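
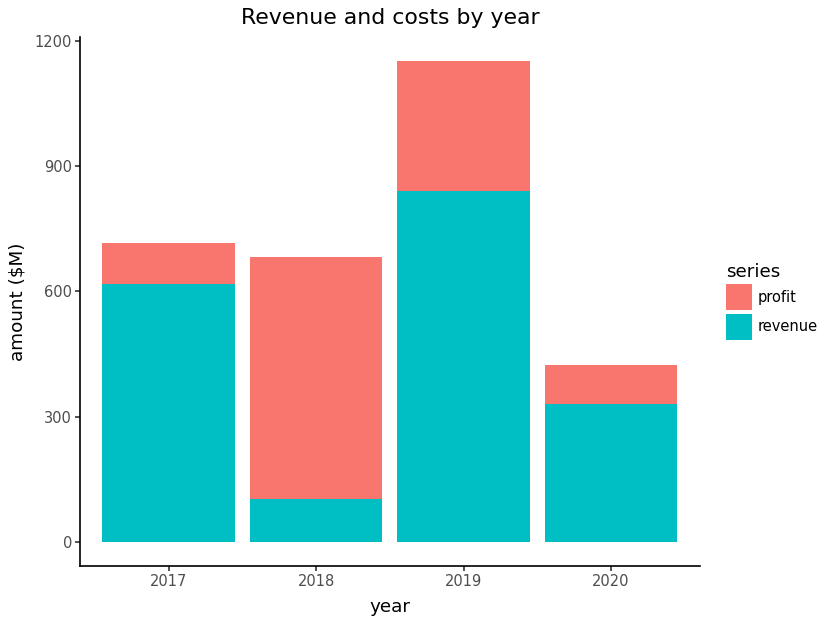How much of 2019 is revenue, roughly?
revenue top ≈ 800, bottom ≈ 0; segment ≈ 800.

≈ 800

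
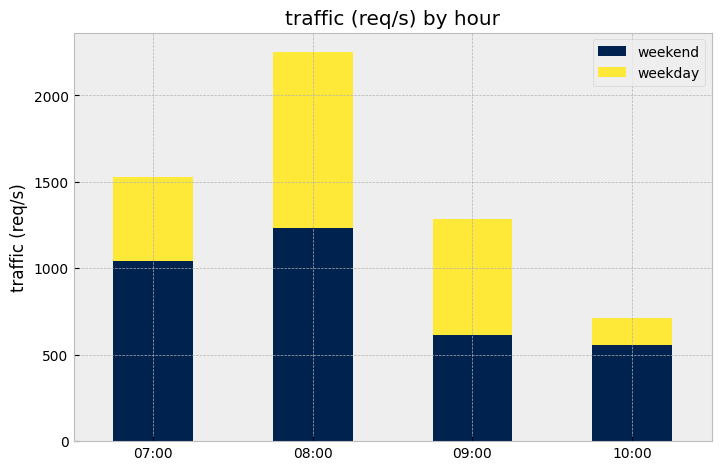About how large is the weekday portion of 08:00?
weekday top ≈ 2200, bottom ≈ 1200; segment ≈ 1000.

≈ 1000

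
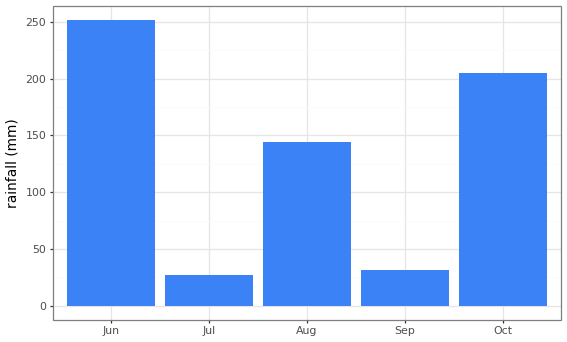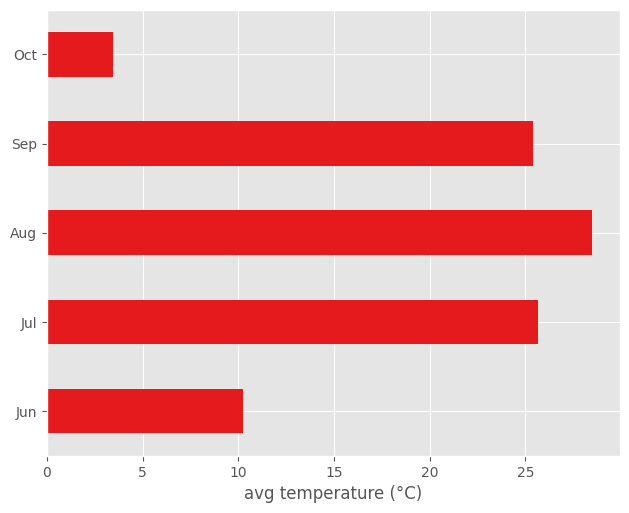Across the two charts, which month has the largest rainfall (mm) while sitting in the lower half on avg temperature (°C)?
Chart 2 median avg temperature (°C) ≈ 25; below-median months: Jun, Oct. Among those, Jun has the highest rainfall (mm) (≈ 250).

Jun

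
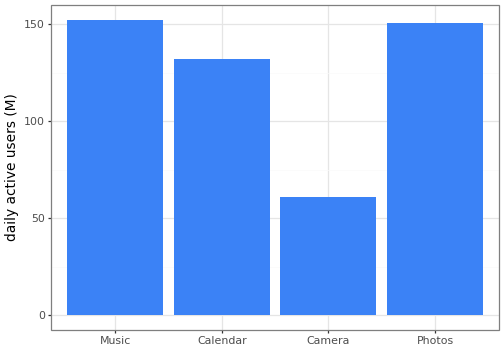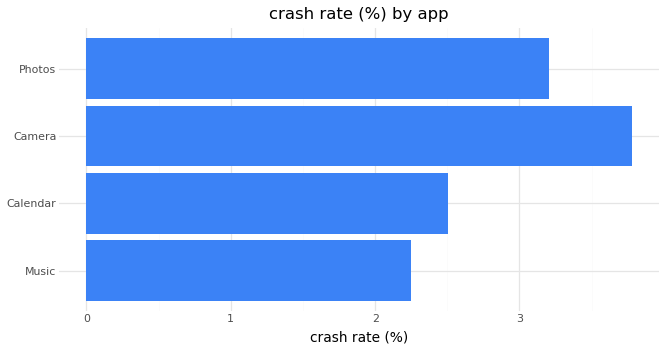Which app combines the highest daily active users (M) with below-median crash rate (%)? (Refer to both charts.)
Chart 2 median crash rate (%) ≈ 3; below-median apps: Music, Calendar. Among those, Music has the highest daily active users (M) (≈ 160).

Music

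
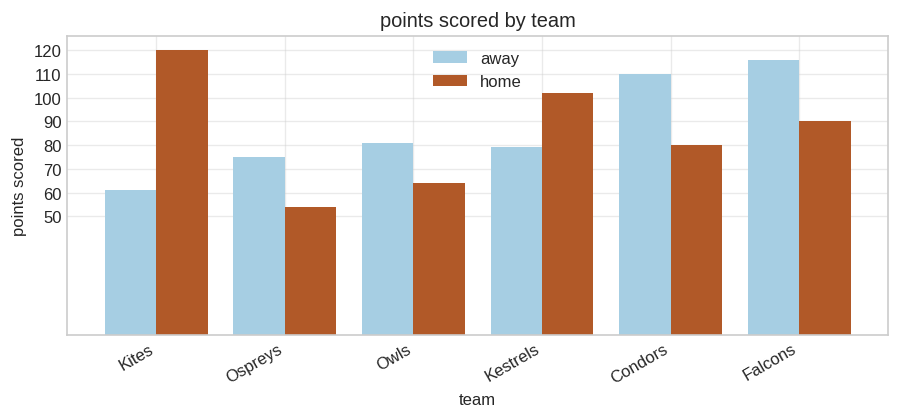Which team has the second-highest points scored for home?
Kestrels

Top 3 for home: Kites ≈ 120, Kestrels ≈ 100, Falcons ≈ 90.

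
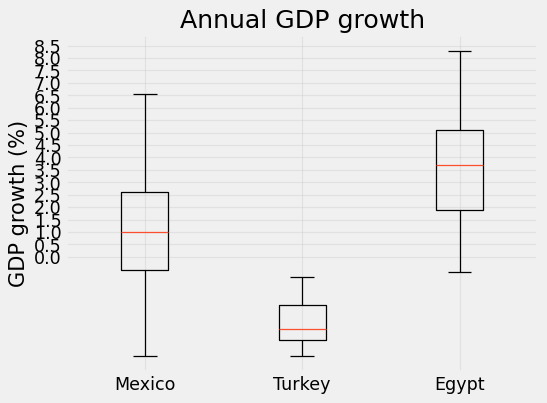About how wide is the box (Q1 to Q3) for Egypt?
Q3 ≈ 5.0, Q1 ≈ 2.0; IQR ≈ 3.0.

≈ 3.0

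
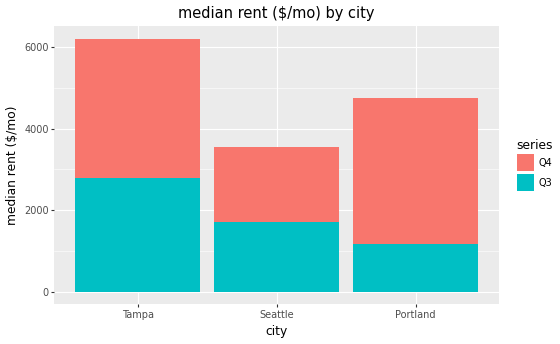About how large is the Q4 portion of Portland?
≈ 4000

Q4 top ≈ 5000, bottom ≈ 1000; segment ≈ 4000.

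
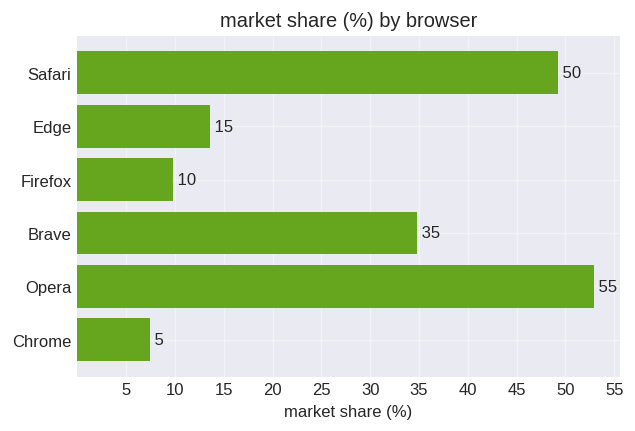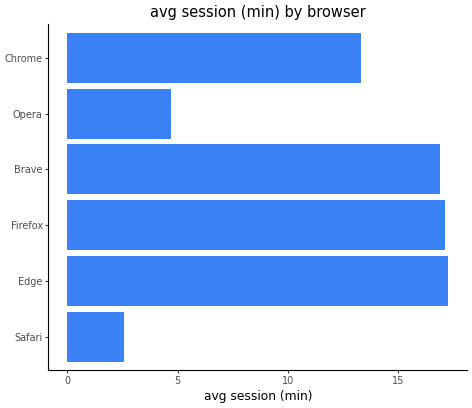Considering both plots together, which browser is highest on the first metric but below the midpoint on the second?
Chart 2 median avg session (min) ≈ 16; below-median browsers: Safari, Opera, Chrome. Among those, Opera has the highest market share (%) (≈ 55).

Opera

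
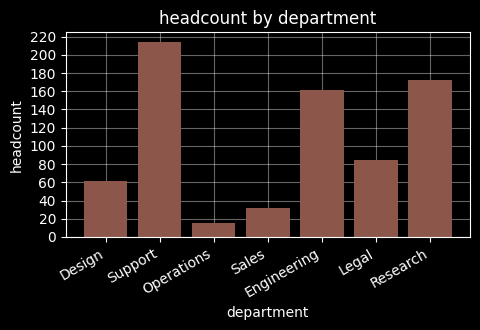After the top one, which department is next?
Research

Top 3: Support ≈ 220, Research ≈ 180, Engineering ≈ 160.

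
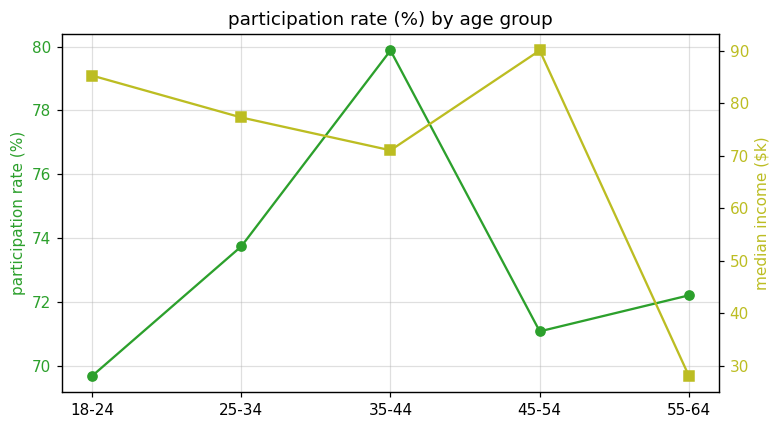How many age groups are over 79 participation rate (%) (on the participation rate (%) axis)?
Above 79: 35-44.

1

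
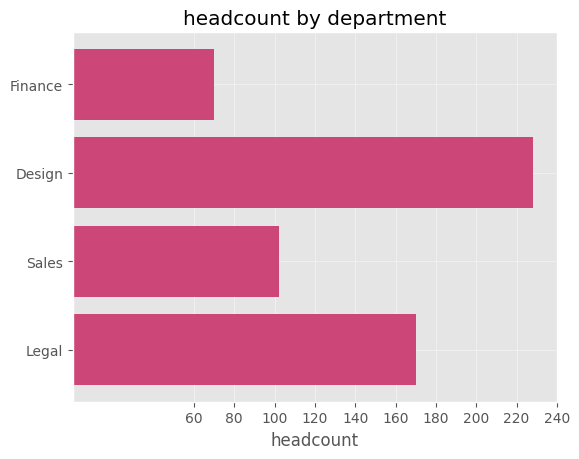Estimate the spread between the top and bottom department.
≈ 140

Max Design ≈ 220, min Finance ≈ 80; range ≈ 140.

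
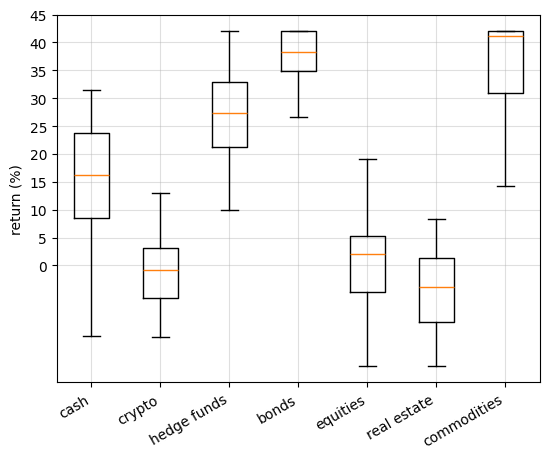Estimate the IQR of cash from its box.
Q3 ≈ 25, Q1 ≈ 10; IQR ≈ 15.

≈ 15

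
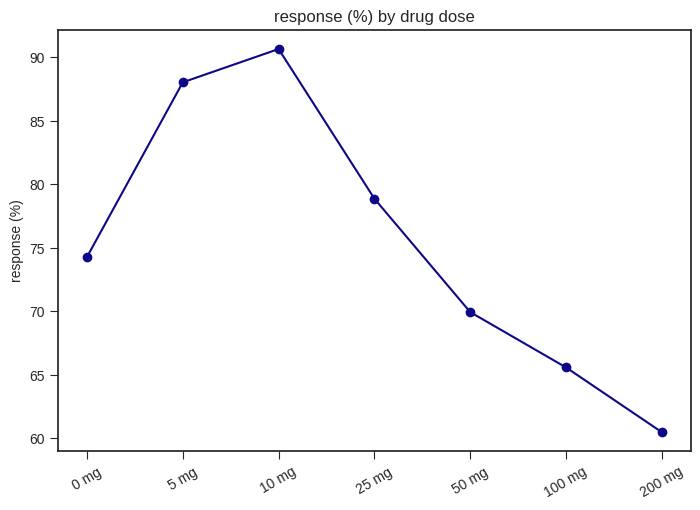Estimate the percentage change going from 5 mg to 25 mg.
≈ -11.1%

5 mg ≈ 90, 25 mg ≈ 80; (80 − 90) / 90 ≈ -11.1%.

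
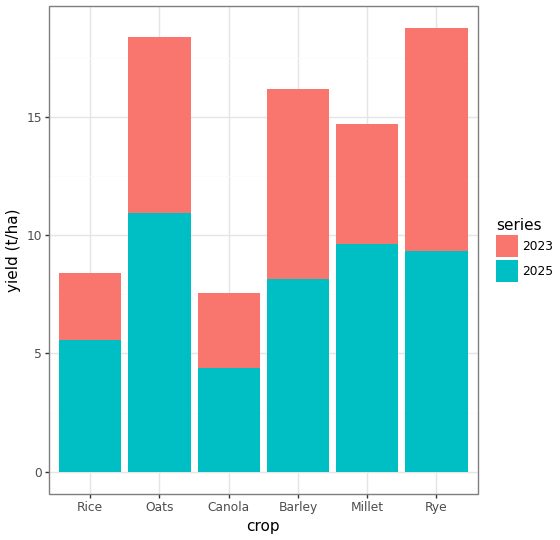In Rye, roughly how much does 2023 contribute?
2023 top ≈ 18, bottom ≈ 10; segment ≈ 8.

≈ 8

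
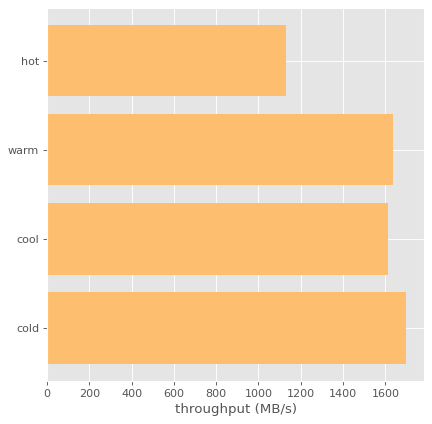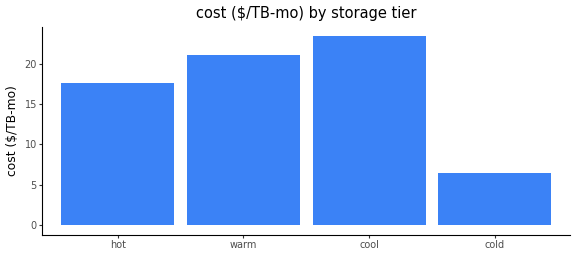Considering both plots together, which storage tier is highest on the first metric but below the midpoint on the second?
cold

Chart 2 median cost ($/TB-mo) ≈ 20; below-median storage tiers: hot, cold. Among those, cold has the highest throughput (MB/s) (≈ 1600).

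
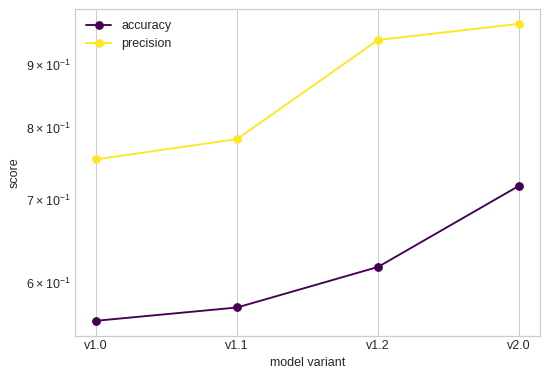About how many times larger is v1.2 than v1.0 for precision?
≈ 1.27×

v1.2 ≈ 0.95, v1.0 ≈ 0.75; 0.95/0.75 ≈ 1.27.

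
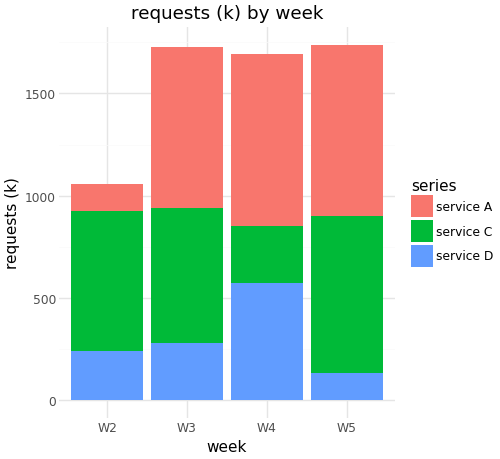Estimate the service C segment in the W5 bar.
≈ 800

service C top ≈ 1000, bottom ≈ 200; segment ≈ 800.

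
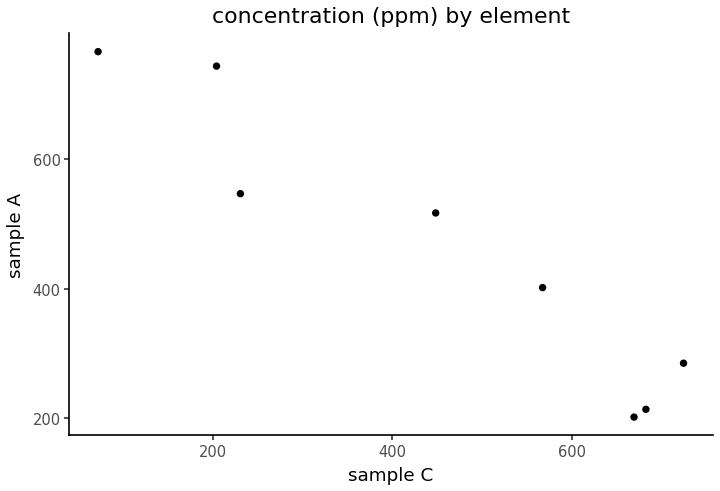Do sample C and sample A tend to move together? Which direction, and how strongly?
negative, strong

Points are negatively correlated; strong (|r| ≈ 1.0).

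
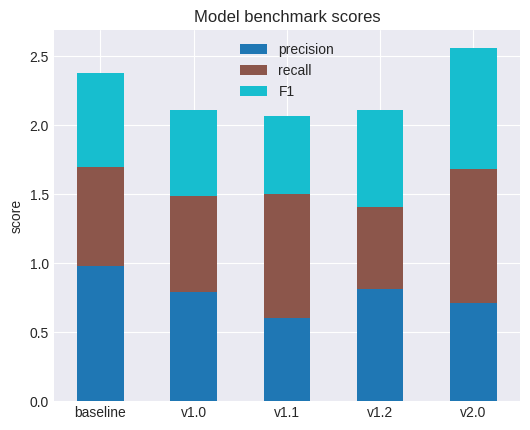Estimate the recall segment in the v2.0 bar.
≈ 1.0

recall top ≈ 1.5, bottom ≈ 0.5; segment ≈ 1.0.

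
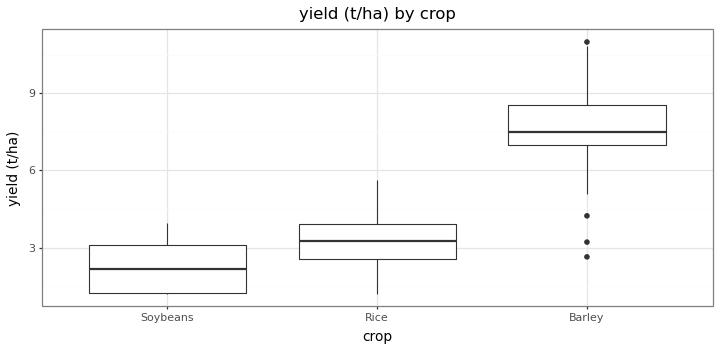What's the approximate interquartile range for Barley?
Q3 ≈ 8.5, Q1 ≈ 7.0; IQR ≈ 1.5.

≈ 1.5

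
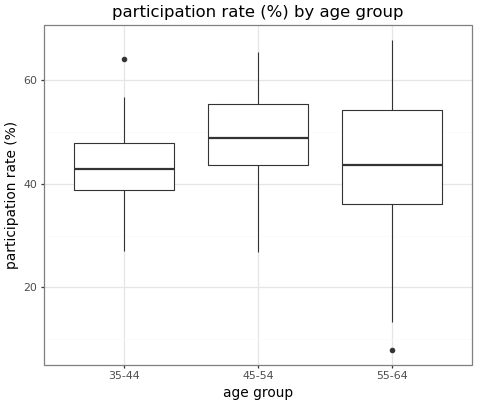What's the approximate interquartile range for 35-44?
≈ 9

Q3 ≈ 48, Q1 ≈ 39; IQR ≈ 9.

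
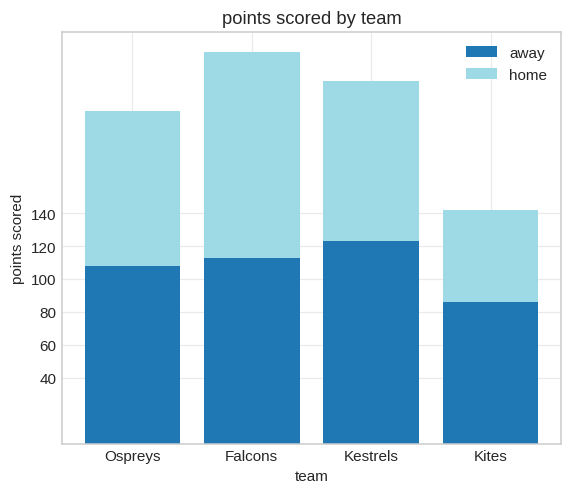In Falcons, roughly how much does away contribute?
away top ≈ 120, bottom ≈ 0; segment ≈ 120.

≈ 120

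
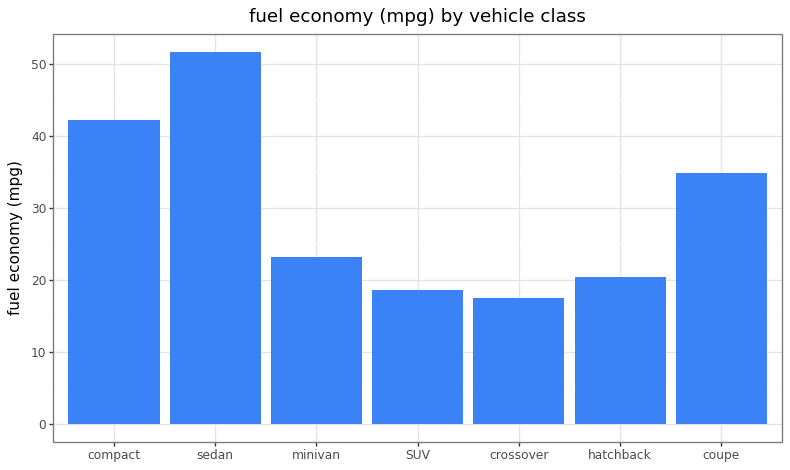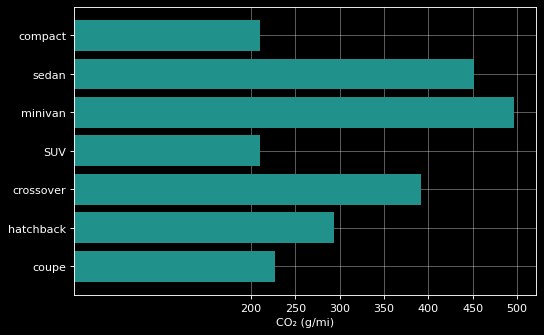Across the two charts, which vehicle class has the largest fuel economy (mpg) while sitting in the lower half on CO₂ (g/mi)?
compact

Chart 2 median CO₂ (g/mi) ≈ 300; below-median vehicle classes: compact, SUV, coupe. Among those, compact has the highest fuel economy (mpg) (≈ 40).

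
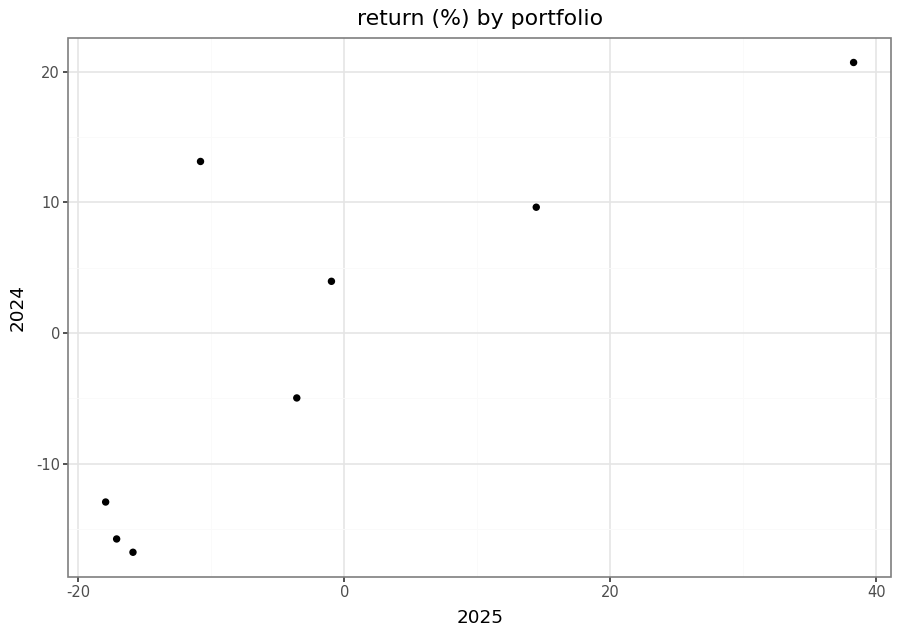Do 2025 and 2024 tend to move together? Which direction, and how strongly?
positive, strong

Points are positively correlated; strong (|r| ≈ 0.8).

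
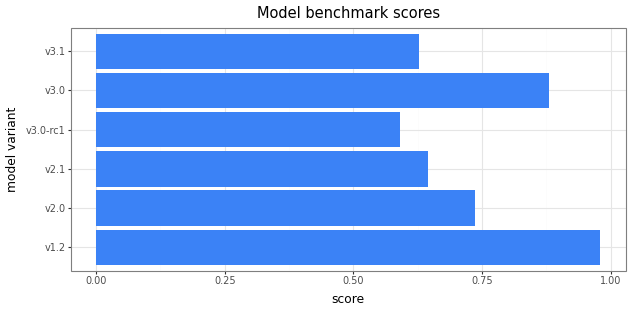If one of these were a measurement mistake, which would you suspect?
v1.2 ≈ 1.0; the rest sit between ≈ 0.6 and ≈ 0.9.

v1.2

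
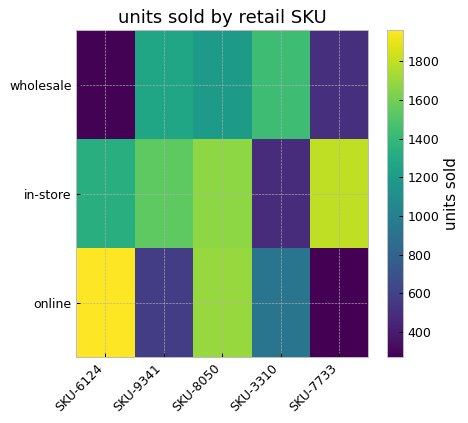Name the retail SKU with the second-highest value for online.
SKU-8050

Top 3 for online: SKU-6124 ≈ 2000, SKU-8050 ≈ 1600, SKU-3310 ≈ 1000.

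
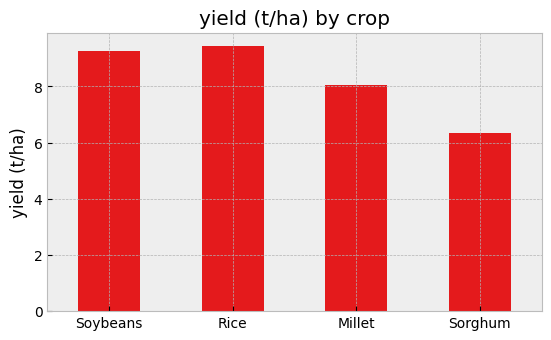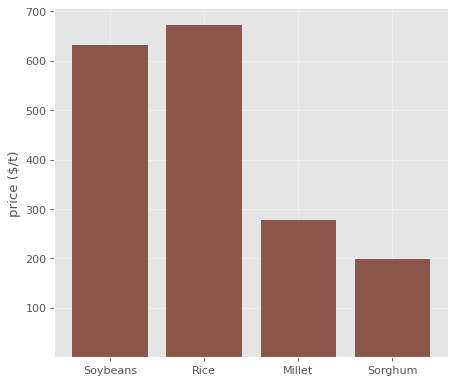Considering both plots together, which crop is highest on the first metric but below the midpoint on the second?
Millet

Chart 2 median price ($/t) ≈ 500; below-median crops: Millet, Sorghum. Among those, Millet has the highest yield (t/ha) (≈ 8).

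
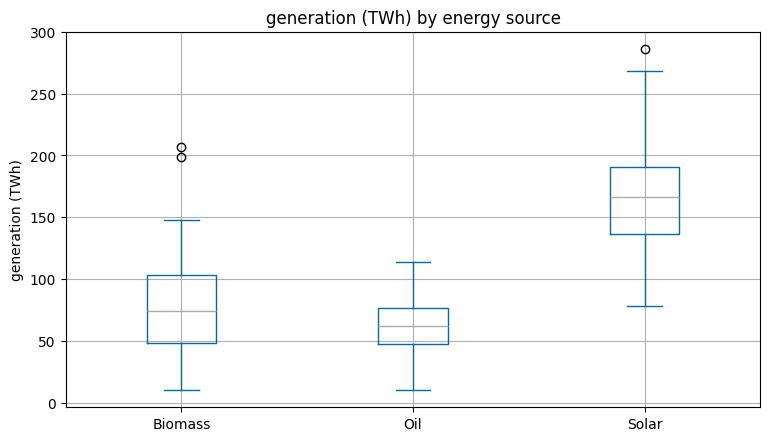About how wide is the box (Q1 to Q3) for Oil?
≈ 30

Q3 ≈ 80, Q1 ≈ 50; IQR ≈ 30.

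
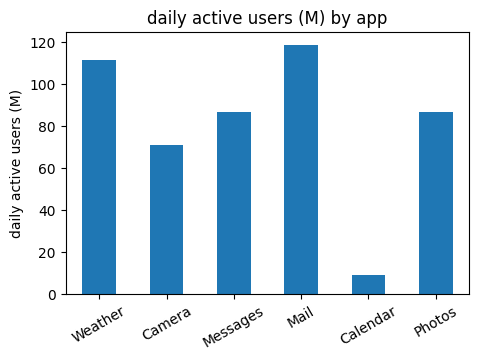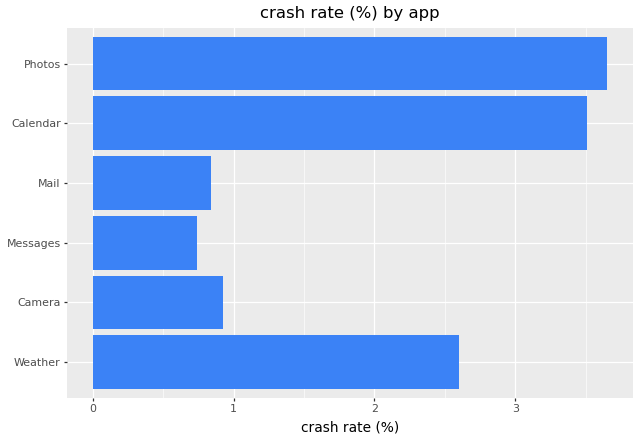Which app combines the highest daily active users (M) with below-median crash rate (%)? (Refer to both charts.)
Chart 2 median crash rate (%) ≈ 2; below-median apps: Camera, Messages, Mail. Among those, Mail has the highest daily active users (M) (≈ 120).

Mail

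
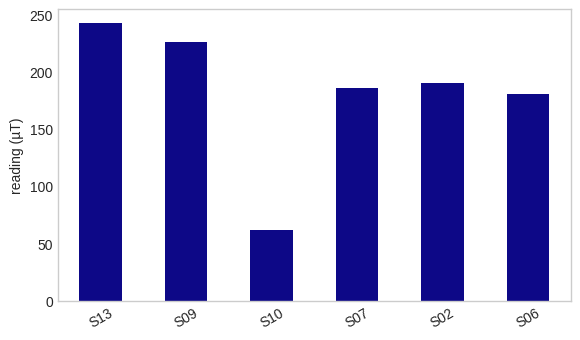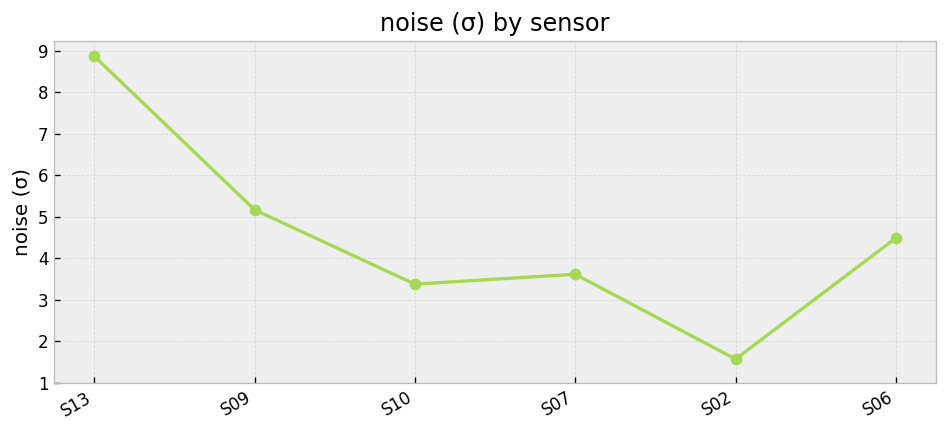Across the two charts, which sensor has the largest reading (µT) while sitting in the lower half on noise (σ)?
Chart 2 median noise (σ) ≈ 4; below-median sensors: S10, S07, S02. Among those, S02 has the highest reading (µT) (≈ 200).

S02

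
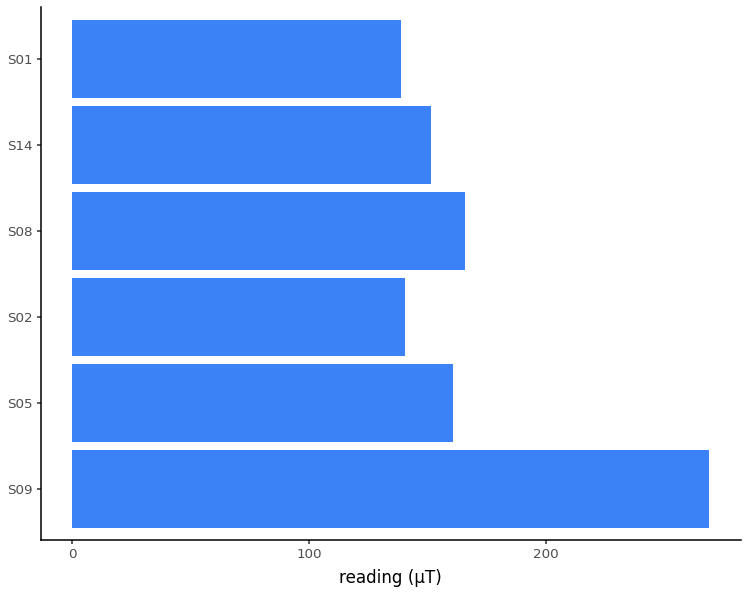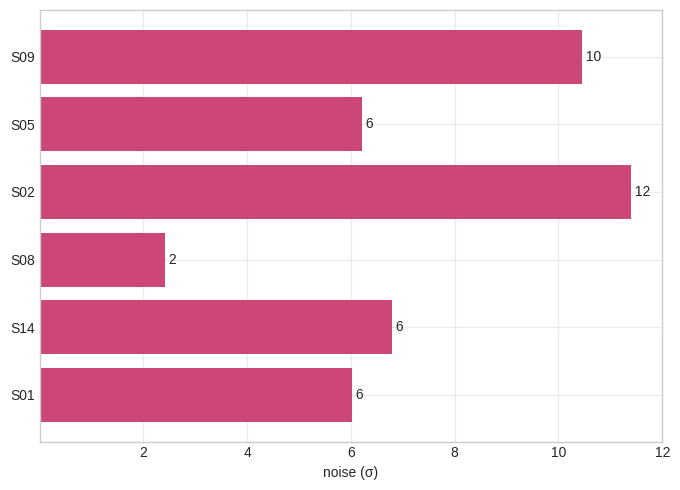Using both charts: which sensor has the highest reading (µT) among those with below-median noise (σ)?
S08

Chart 2 median noise (σ) ≈ 6; below-median sensors: S05, S08, S01. Among those, S08 has the highest reading (µT) (≈ 175).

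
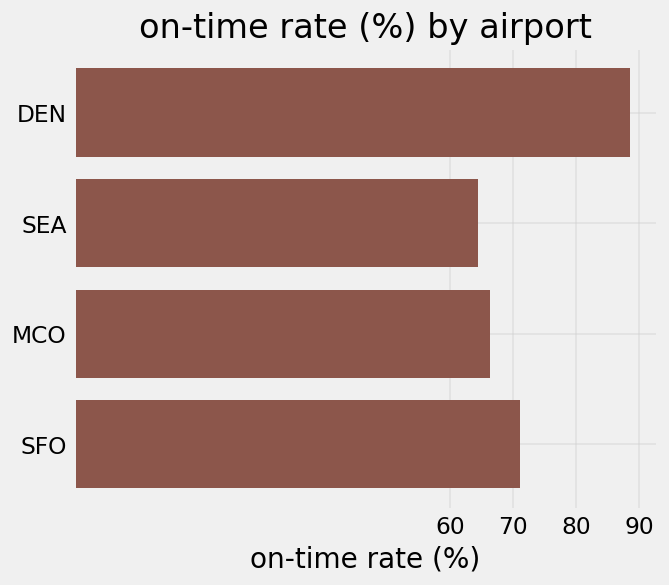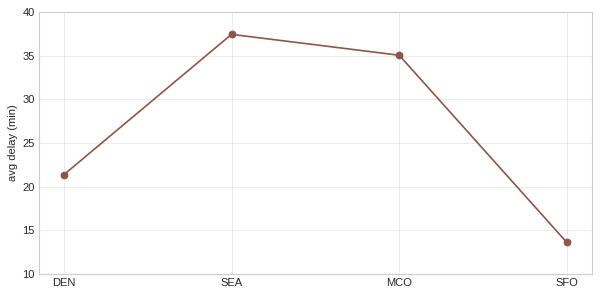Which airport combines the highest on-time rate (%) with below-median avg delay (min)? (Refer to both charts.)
DEN

Chart 2 median avg delay (min) ≈ 30; below-median airports: DEN, SFO. Among those, DEN has the highest on-time rate (%) (≈ 90).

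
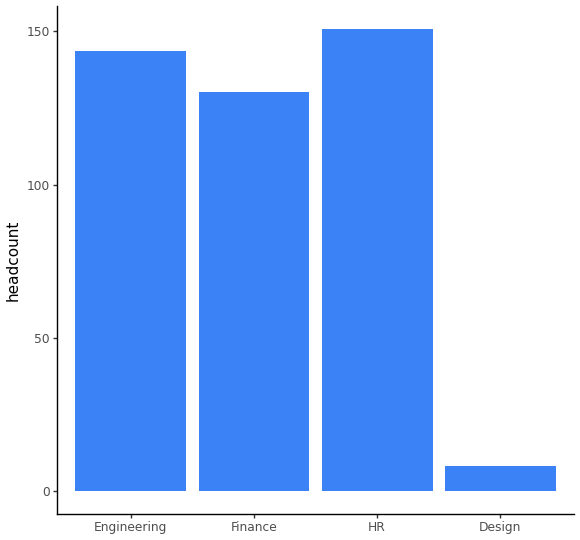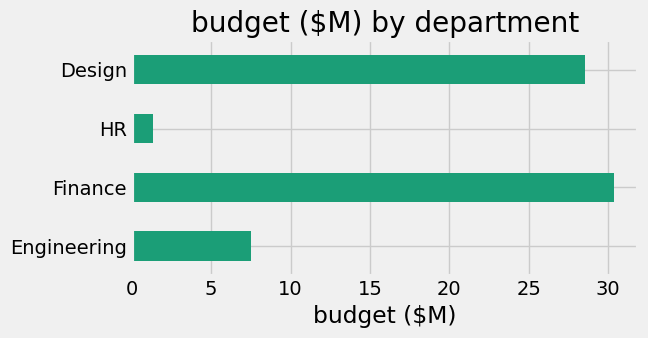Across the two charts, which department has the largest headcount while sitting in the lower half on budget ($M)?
Chart 2 median budget ($M) ≈ 20; below-median departments: Engineering, HR. Among those, HR has the highest headcount (≈ 160).

HR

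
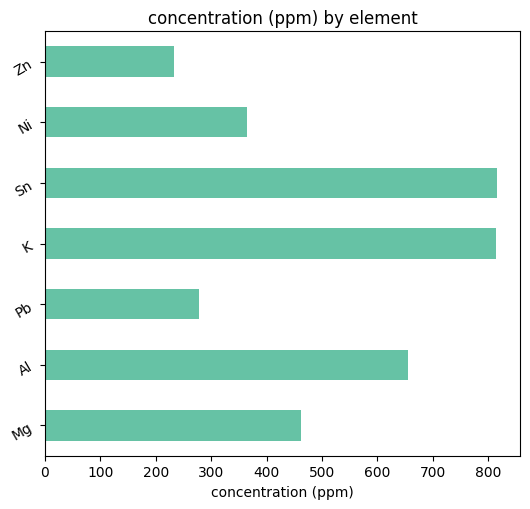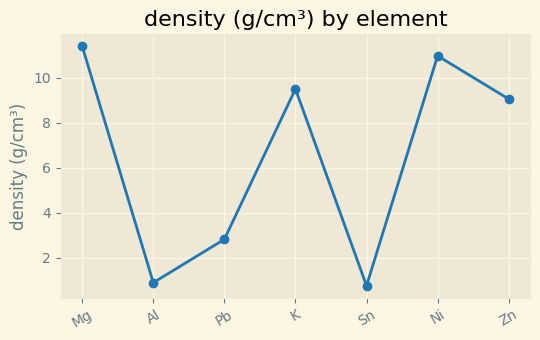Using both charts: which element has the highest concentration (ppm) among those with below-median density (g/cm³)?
Sn

Chart 2 median density (g/cm³) ≈ 10; below-median elements: Al, Pb, Sn. Among those, Sn has the highest concentration (ppm) (≈ 800).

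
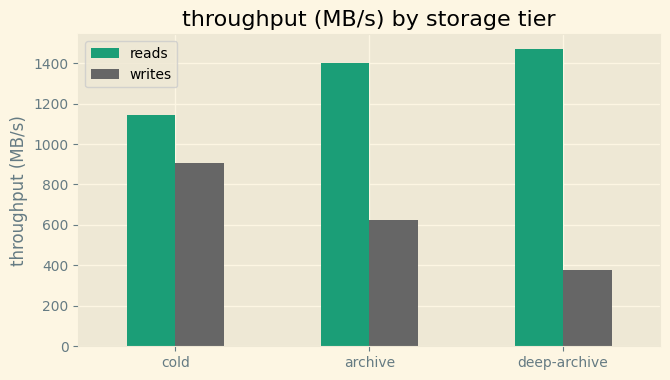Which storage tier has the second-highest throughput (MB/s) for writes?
archive

Top 3 for writes: cold ≈ 1000, archive ≈ 600, deep-archive ≈ 400.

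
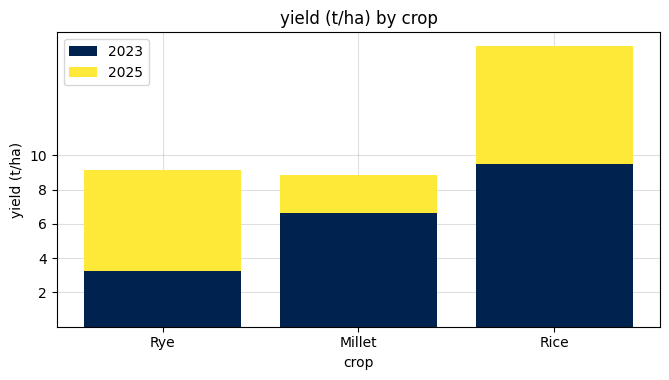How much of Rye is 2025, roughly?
≈ 6

2025 top ≈ 10, bottom ≈ 4; segment ≈ 6.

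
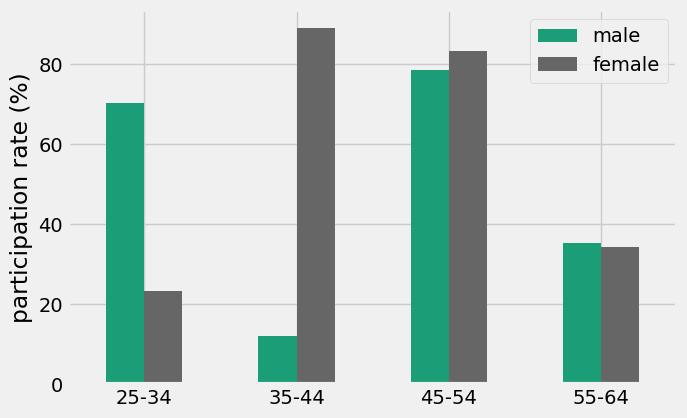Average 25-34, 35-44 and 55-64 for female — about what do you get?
(20 + 90 + 30) / 3 ≈ 47.

≈ 47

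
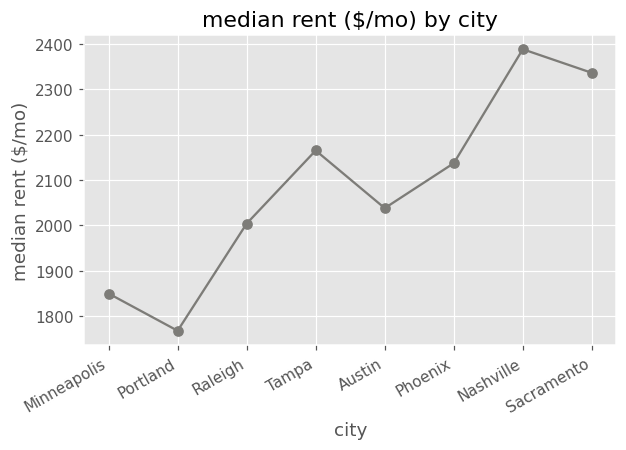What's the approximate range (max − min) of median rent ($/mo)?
≈ 600

Max Nashville ≈ 2400, min Portland ≈ 1800; range ≈ 600.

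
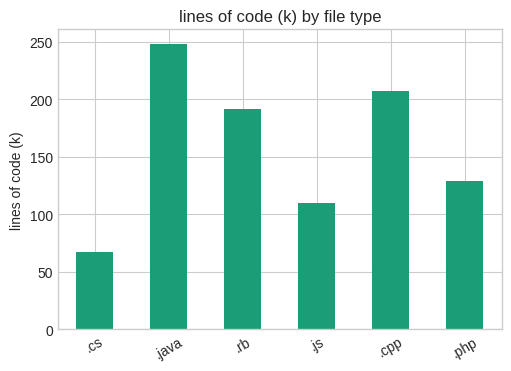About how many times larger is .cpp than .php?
.cpp ≈ 200, .php ≈ 125; 200/125 ≈ 1.6.

≈ 1.6×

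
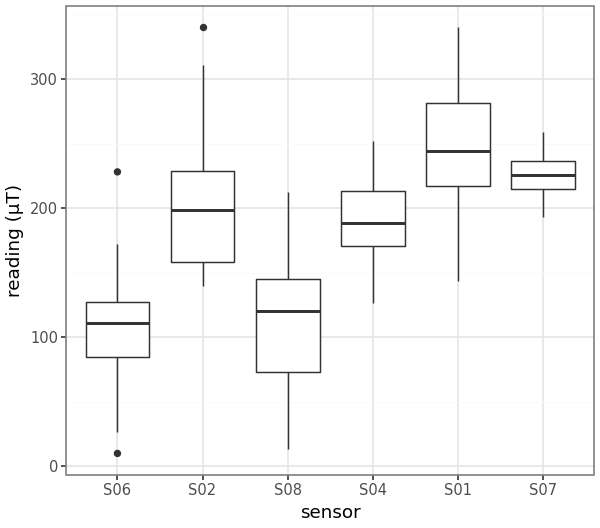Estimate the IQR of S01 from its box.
≈ 60

Q3 ≈ 280, Q1 ≈ 220; IQR ≈ 60.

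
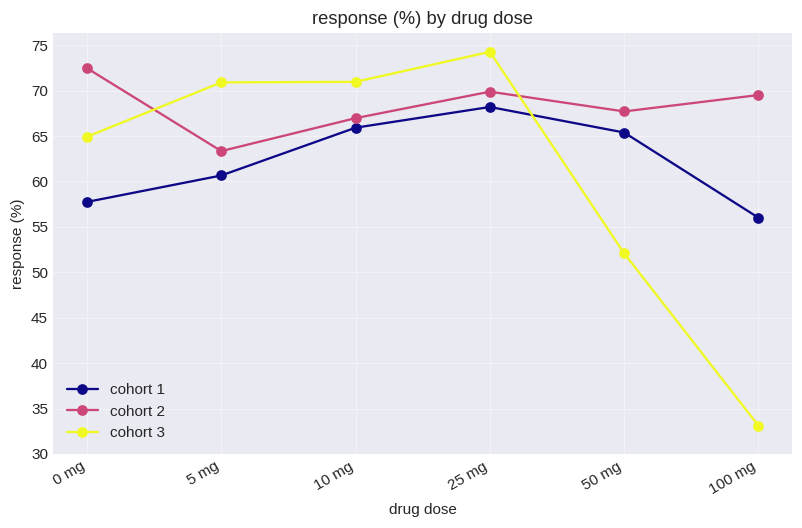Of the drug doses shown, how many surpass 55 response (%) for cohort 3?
Above 55: 0 mg, 5 mg, 10 mg, 25 mg.

4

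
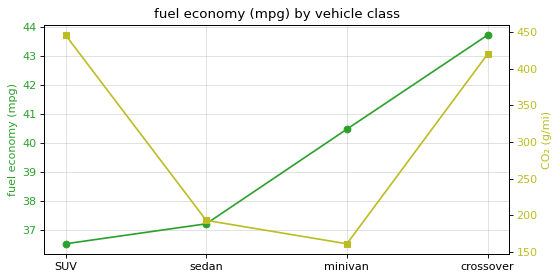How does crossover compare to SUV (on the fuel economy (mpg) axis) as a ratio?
≈ 1.19×

crossover ≈ 44, SUV ≈ 37; 44/37 ≈ 1.19.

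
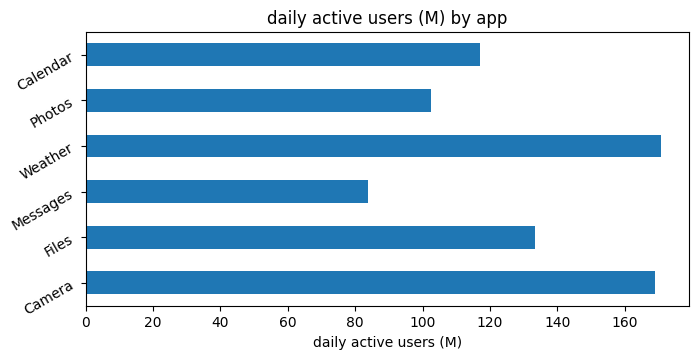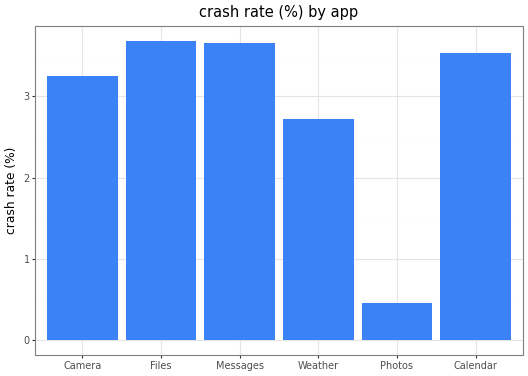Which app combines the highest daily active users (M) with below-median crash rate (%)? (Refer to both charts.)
Chart 2 median crash rate (%) ≈ 3.5; below-median apps: Camera, Weather, Photos. Among those, Weather has the highest daily active users (M) (≈ 180).

Weather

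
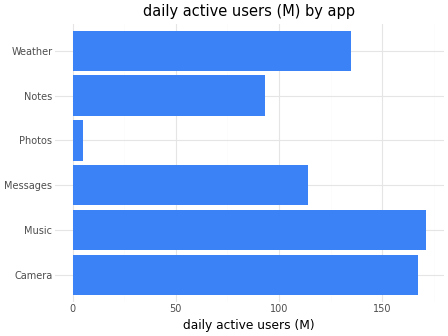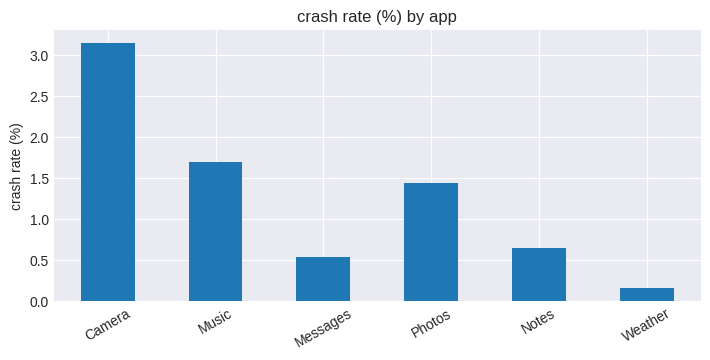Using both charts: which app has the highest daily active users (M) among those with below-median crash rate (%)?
Weather

Chart 2 median crash rate (%) ≈ 1; below-median apps: Messages, Notes, Weather. Among those, Weather has the highest daily active users (M) (≈ 140).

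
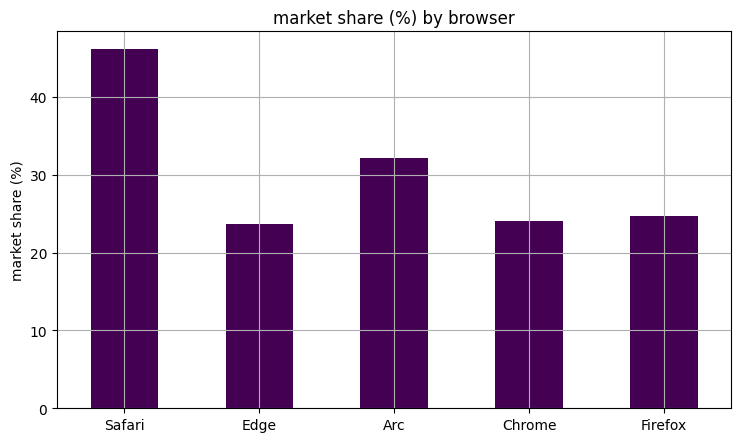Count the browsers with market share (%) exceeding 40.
1

Above 40: Safari.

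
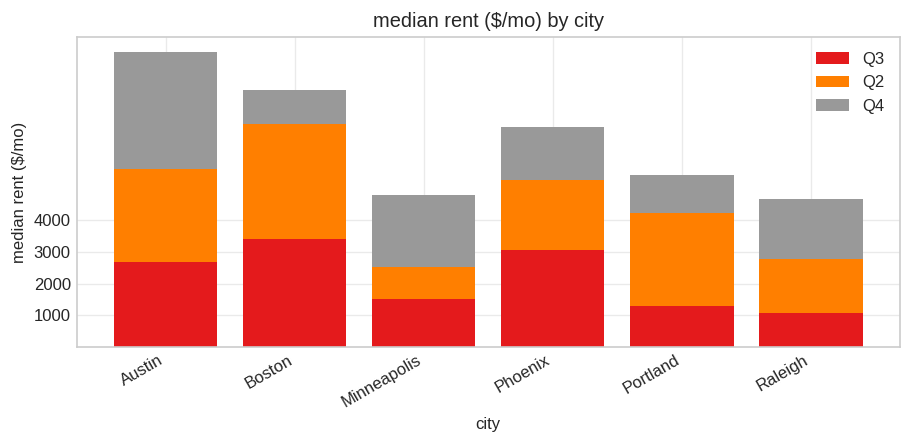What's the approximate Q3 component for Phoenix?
≈ 3000

Q3 top ≈ 3000, bottom ≈ 0; segment ≈ 3000.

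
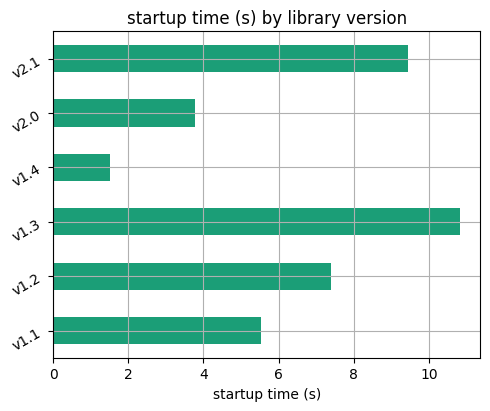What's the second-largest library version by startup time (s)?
v2.1

Top 3: v1.3 ≈ 11, v2.1 ≈ 9, v1.2 ≈ 7.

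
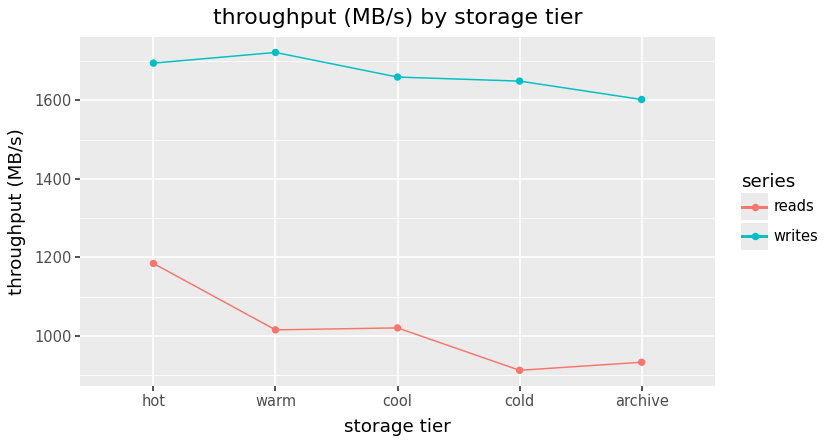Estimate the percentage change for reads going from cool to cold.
cool ≈ 1000, cold ≈ 900; (900 − 1000) / 1000 ≈ -10%.

≈ -10%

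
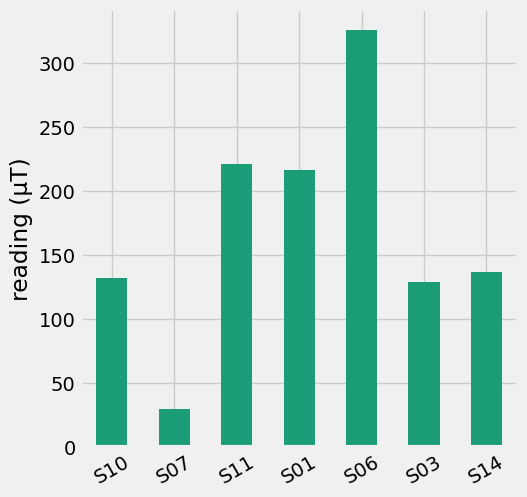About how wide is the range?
≈ 300

Max S06 ≈ 350, min S07 ≈ 50; range ≈ 300.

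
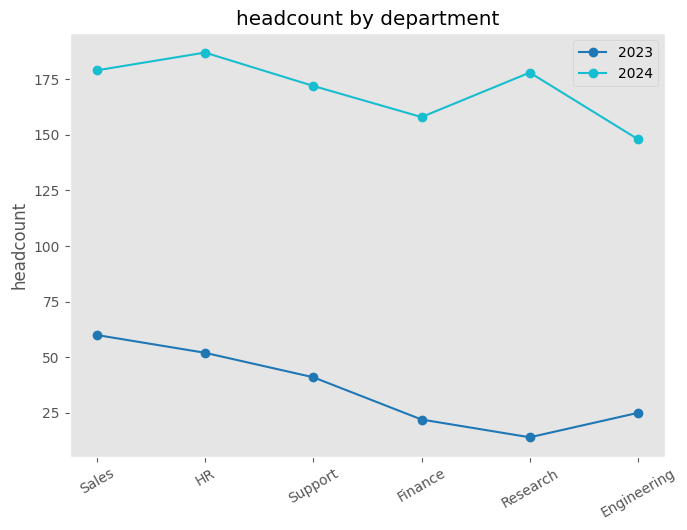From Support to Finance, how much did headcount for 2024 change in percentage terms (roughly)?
Support ≈ 180, Finance ≈ 160; (160 − 180) / 180 ≈ -11.1%.

≈ -11.1%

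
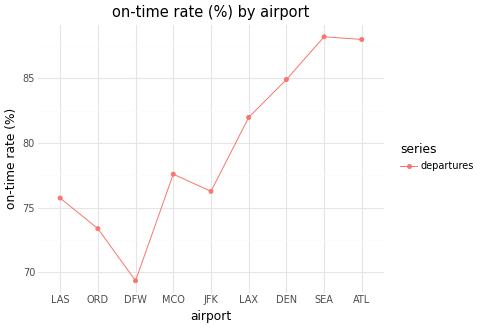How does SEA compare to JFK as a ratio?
SEA ≈ 88, JFK ≈ 76; 88/76 ≈ 1.16.

≈ 1.16×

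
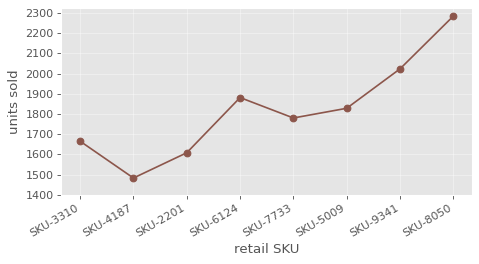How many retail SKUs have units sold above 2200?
1

Above 2200: SKU-8050.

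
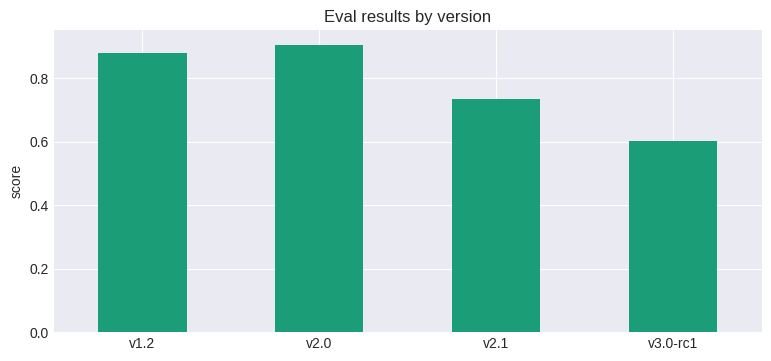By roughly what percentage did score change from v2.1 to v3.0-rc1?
v2.1 ≈ 0.7, v3.0-rc1 ≈ 0.6; (0.6 − 0.7) / 0.7 ≈ -14.3%.

≈ -14.3%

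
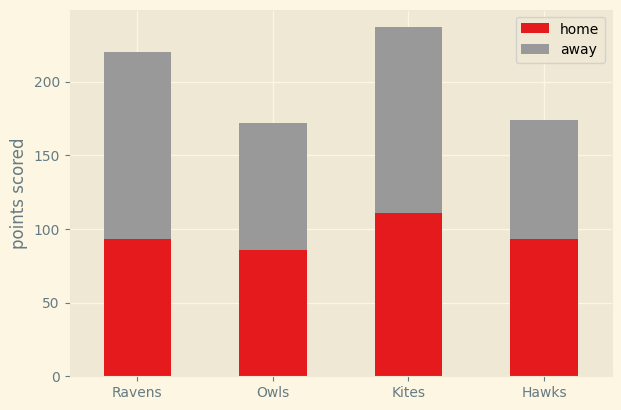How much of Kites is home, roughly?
home top ≈ 120, bottom ≈ 0; segment ≈ 120.

≈ 120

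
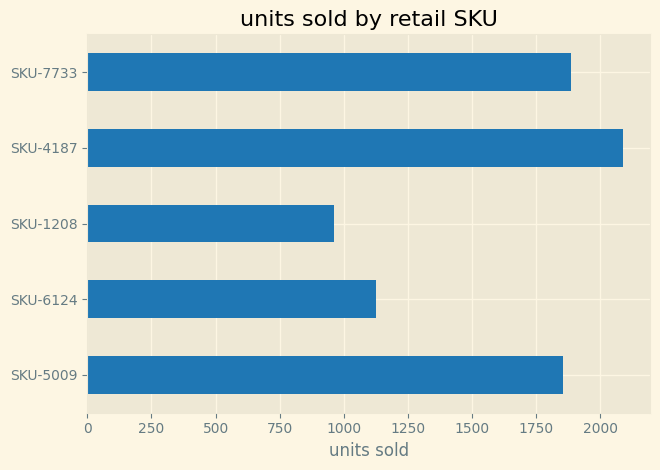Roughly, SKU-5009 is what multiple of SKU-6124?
SKU-5009 ≈ 1800, SKU-6124 ≈ 1200; 1800/1200 ≈ 1.5.

≈ 1.5×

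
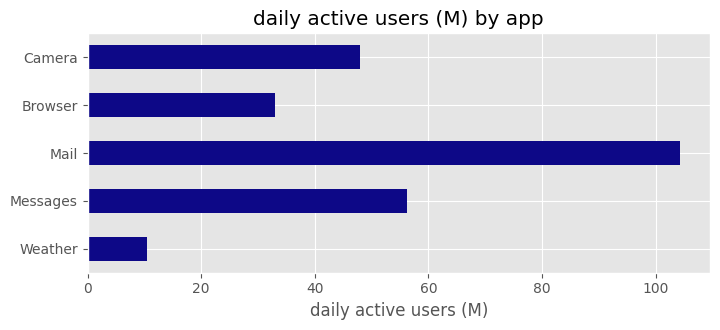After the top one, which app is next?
Messages

Top 3: Mail ≈ 100, Messages ≈ 60, Camera ≈ 50.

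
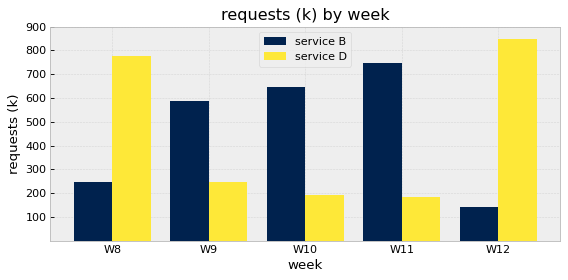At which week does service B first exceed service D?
W9

W8: service B ≈ 200 vs service D ≈ 800 (not yet); W9: service B ≈ 600 vs service D ≈ 200 (first crossover).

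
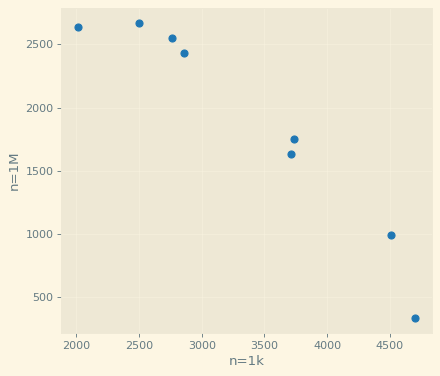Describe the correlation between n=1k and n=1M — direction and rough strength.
Points are negatively correlated; strong (|r| ≈ 1.0).

negative, strong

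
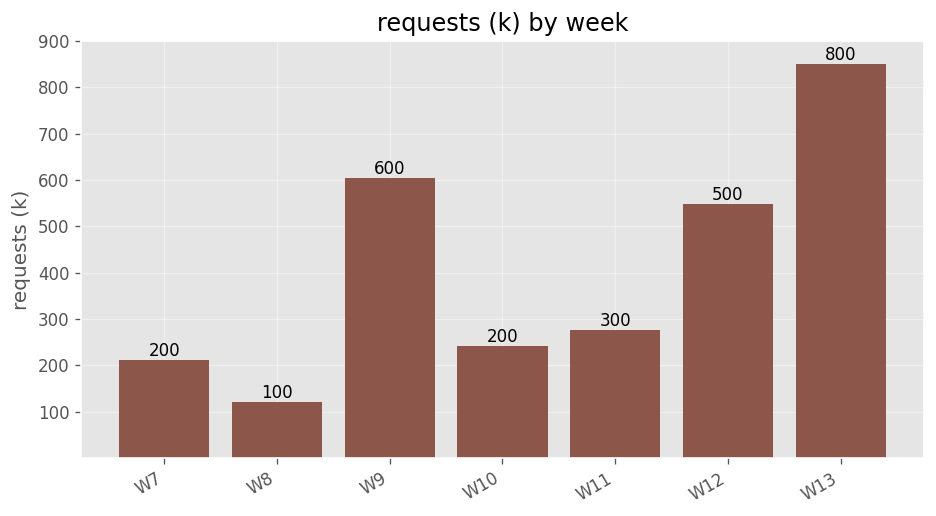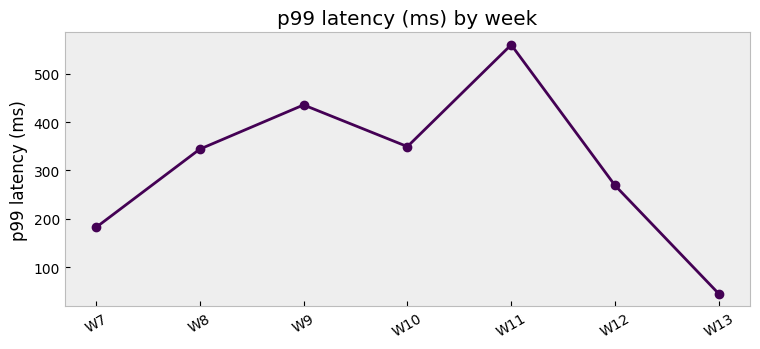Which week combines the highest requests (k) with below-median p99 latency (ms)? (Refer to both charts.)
Chart 2 median p99 latency (ms) ≈ 300; below-median weeks: W7, W12, W13. Among those, W13 has the highest requests (k) (≈ 800).

W13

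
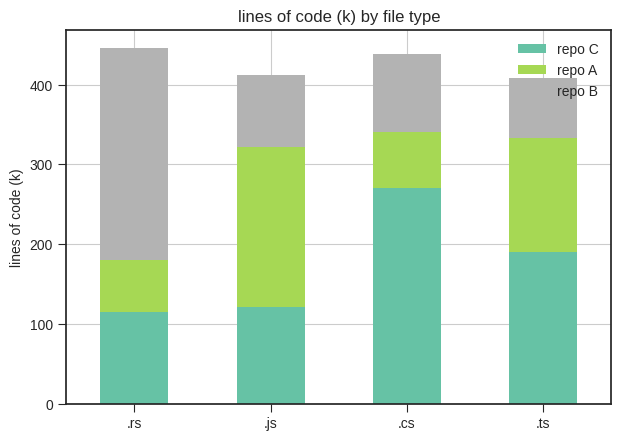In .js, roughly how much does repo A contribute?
repo A top ≈ 300, bottom ≈ 100; segment ≈ 200.

≈ 200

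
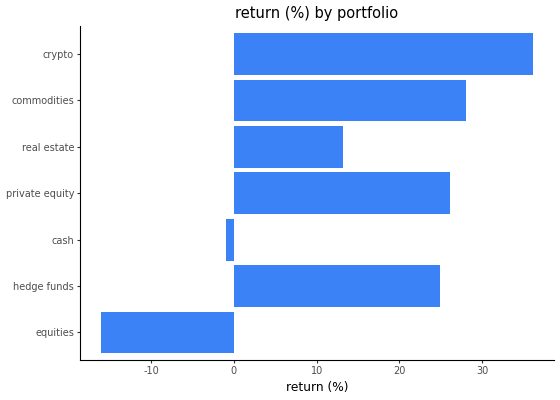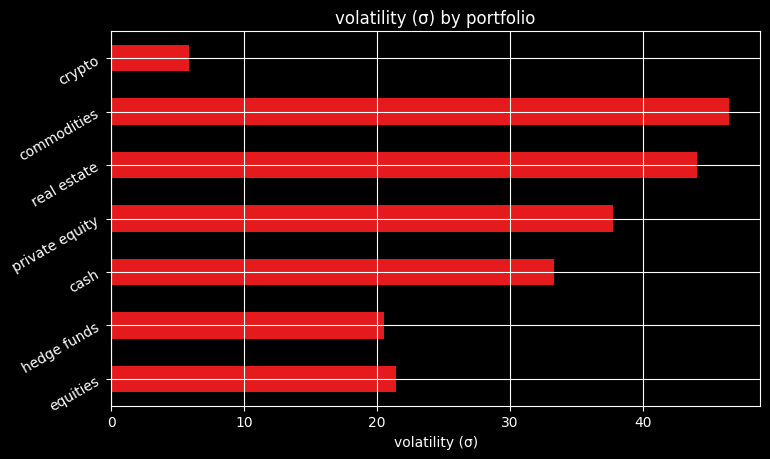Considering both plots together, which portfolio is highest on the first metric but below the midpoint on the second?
crypto

Chart 2 median volatility (σ) ≈ 35; below-median portfolios: equities, hedge funds, crypto. Among those, crypto has the highest return (%) (≈ 35).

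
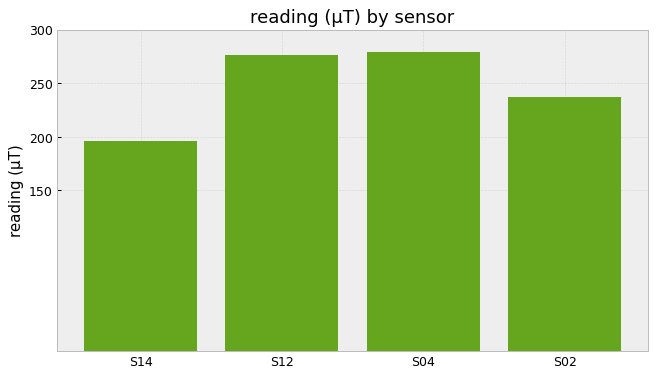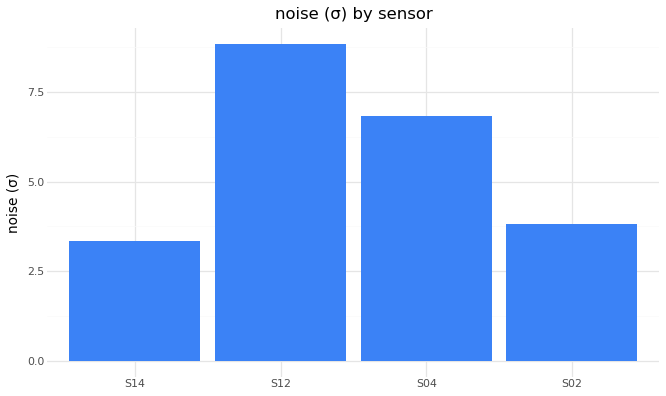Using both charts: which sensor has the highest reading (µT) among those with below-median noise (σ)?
Chart 2 median noise (σ) ≈ 5; below-median sensors: S14, S02. Among those, S02 has the highest reading (µT) (≈ 250).

S02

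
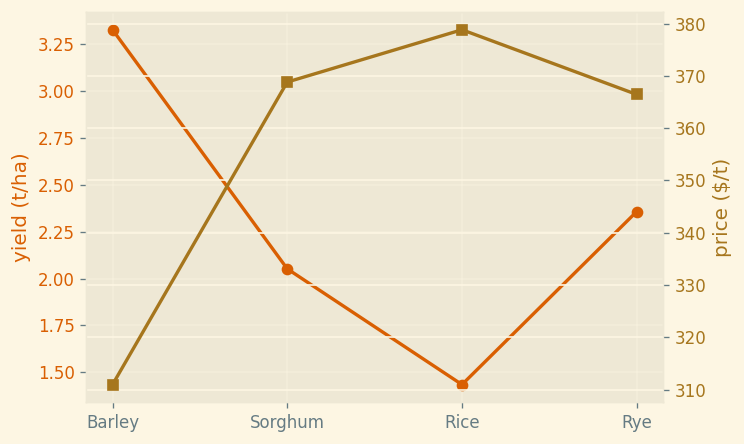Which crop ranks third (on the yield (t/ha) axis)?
Sorghum

Top 4 (on the yield (t/ha) axis): Barley ≈ 3.4, Rye ≈ 2.4, Sorghum ≈ 2.0, Rice ≈ 1.4.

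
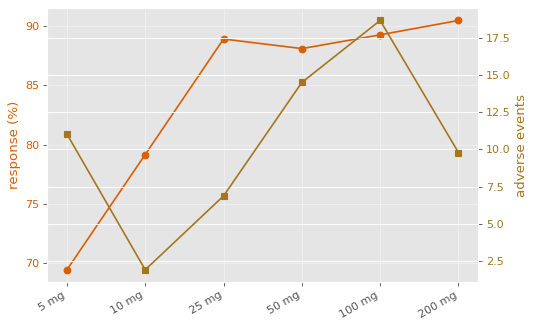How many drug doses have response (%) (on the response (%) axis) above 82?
Above 82: 25 mg, 50 mg, 100 mg, 200 mg.

4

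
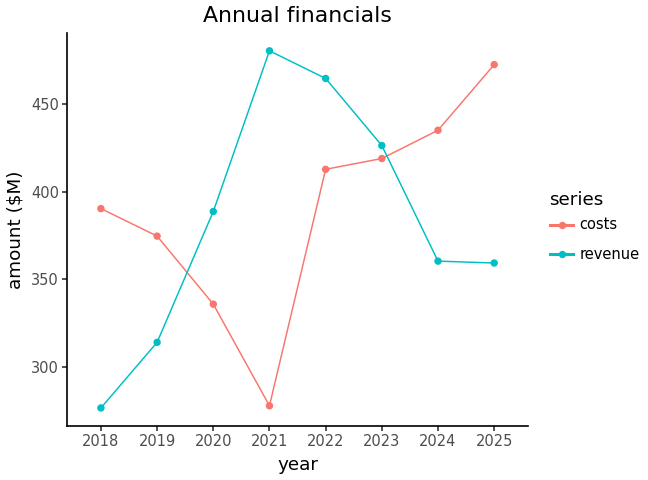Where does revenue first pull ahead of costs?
2019: revenue ≈ 320 vs costs ≈ 380 (not yet); 2020: revenue ≈ 380 vs costs ≈ 340 (first crossover).

2020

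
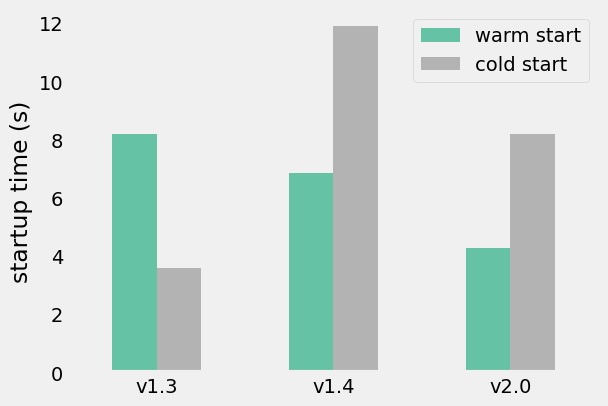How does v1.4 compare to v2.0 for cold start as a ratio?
v1.4 ≈ 12, v2.0 ≈ 8; 12/8 ≈ 1.5.

≈ 1.5×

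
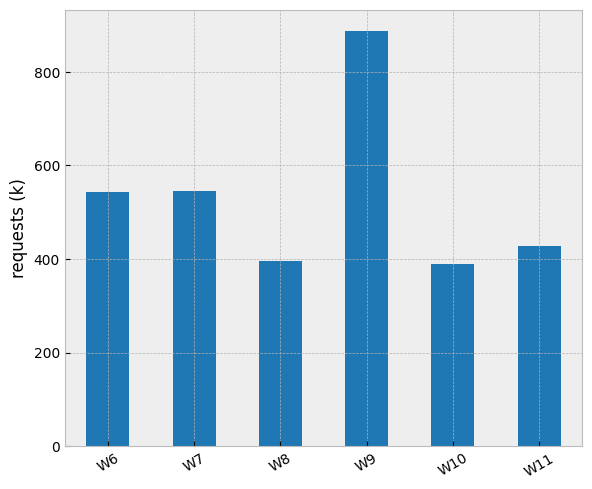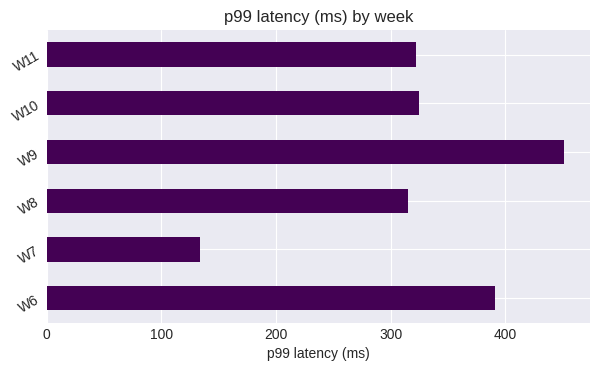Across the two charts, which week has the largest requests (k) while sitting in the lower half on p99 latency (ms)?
W7

Chart 2 median p99 latency (ms) ≈ 300; below-median weeks: W7, W8, W11. Among those, W7 has the highest requests (k) (≈ 500).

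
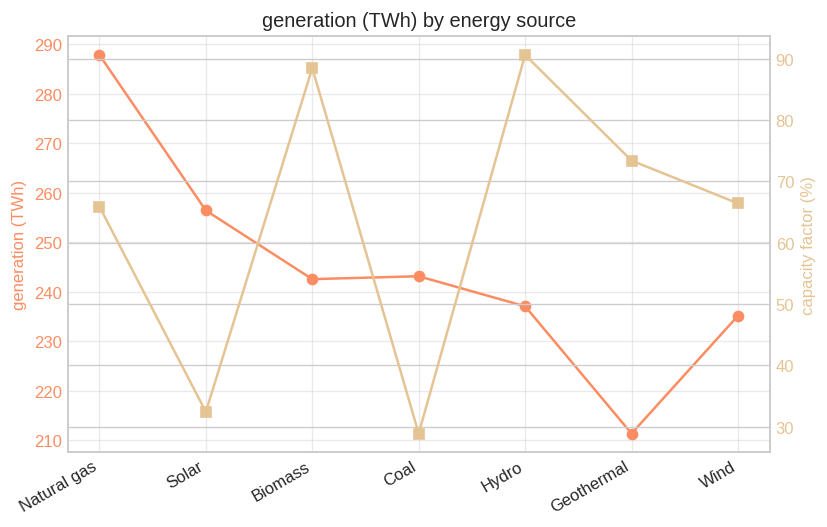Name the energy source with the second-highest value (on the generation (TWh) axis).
Solar

Top 3 (on the generation (TWh) axis): Natural gas ≈ 290, Solar ≈ 260, Coal ≈ 240.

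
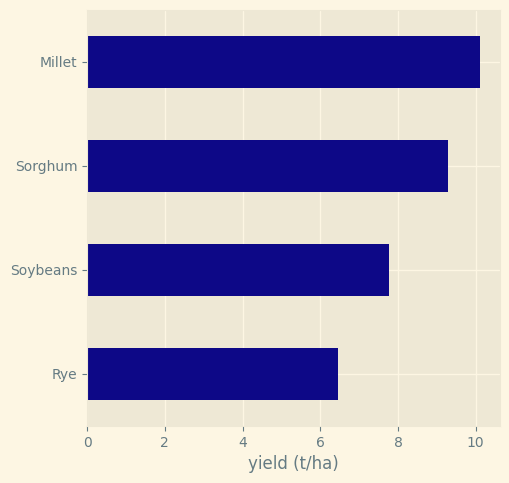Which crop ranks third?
Soybeans

Top 4: Millet ≈ 10, Sorghum ≈ 9, Soybeans ≈ 8, Rye ≈ 6.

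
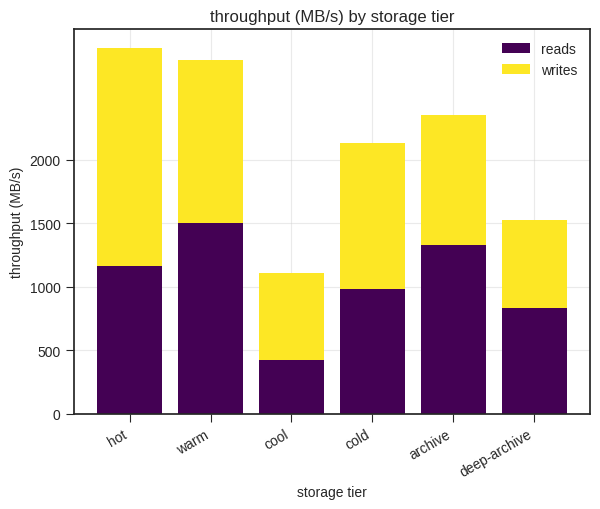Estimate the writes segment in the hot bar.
≈ 2000

writes top ≈ 3000, bottom ≈ 1000; segment ≈ 2000.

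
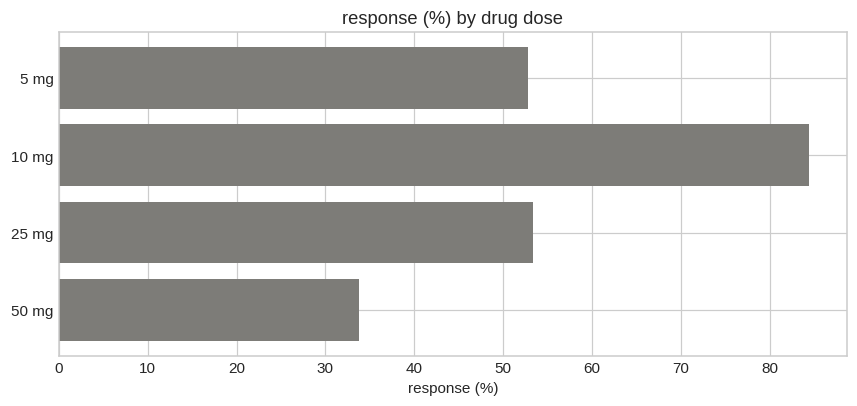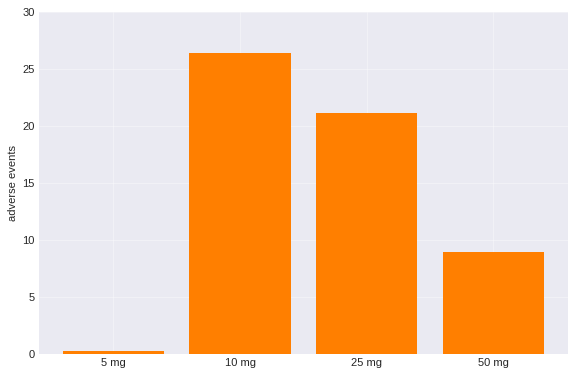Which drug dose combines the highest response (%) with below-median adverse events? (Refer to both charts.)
5 mg

Chart 2 median adverse events ≈ 15; below-median drug doses: 5 mg, 50 mg. Among those, 5 mg has the highest response (%) (≈ 50).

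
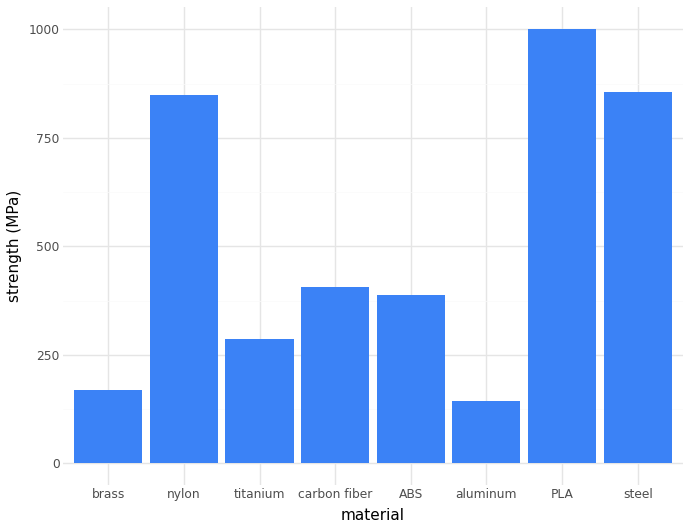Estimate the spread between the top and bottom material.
Max PLA ≈ 1000, min aluminum ≈ 100; range ≈ 900.

≈ 900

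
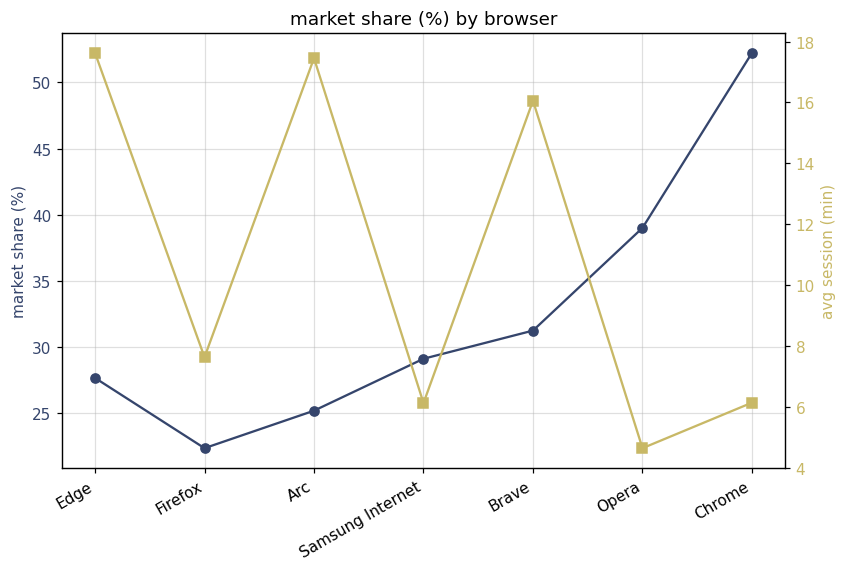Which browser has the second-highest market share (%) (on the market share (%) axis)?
Top 3 (on the market share (%) axis): Chrome ≈ 50, Opera ≈ 40, Brave ≈ 30.

Opera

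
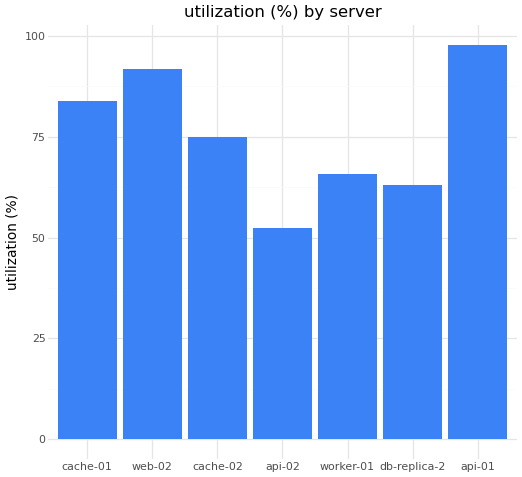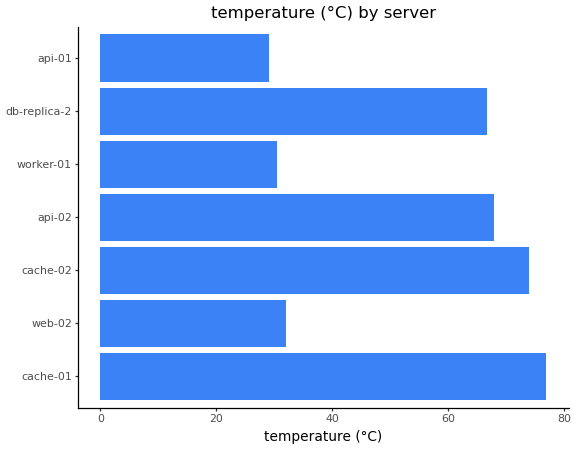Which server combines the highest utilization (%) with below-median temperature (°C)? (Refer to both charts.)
api-01

Chart 2 median temperature (°C) ≈ 70; below-median servers: web-02, worker-01, api-01. Among those, api-01 has the highest utilization (%) (≈ 100).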